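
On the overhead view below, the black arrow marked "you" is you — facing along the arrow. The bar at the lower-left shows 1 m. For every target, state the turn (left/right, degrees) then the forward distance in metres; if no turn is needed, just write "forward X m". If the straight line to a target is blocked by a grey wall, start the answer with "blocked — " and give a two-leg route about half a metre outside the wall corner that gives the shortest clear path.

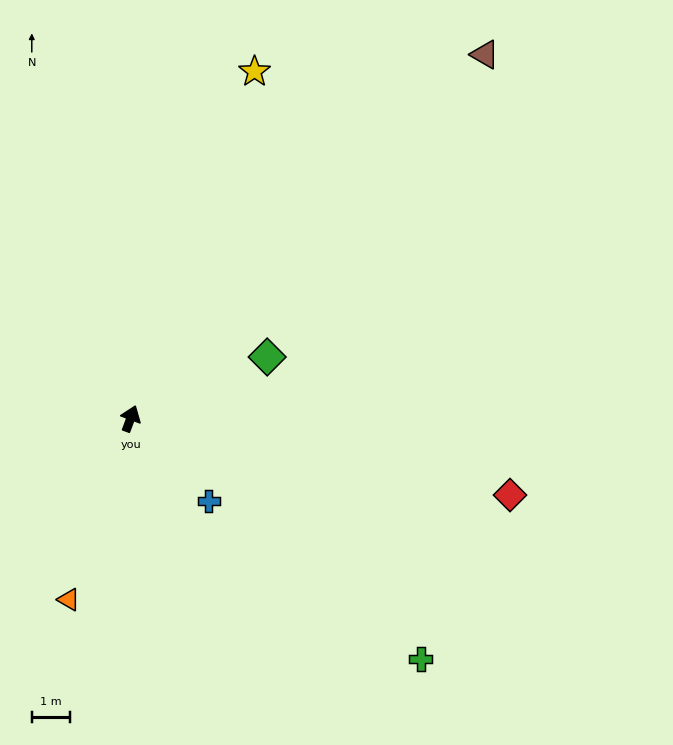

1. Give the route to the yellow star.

forward 9.7 m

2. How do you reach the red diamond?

turn right 81°, forward 10.2 m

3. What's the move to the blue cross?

turn right 116°, forward 3.0 m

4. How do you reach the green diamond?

turn right 45°, forward 3.9 m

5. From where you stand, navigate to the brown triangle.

turn right 24°, forward 13.4 m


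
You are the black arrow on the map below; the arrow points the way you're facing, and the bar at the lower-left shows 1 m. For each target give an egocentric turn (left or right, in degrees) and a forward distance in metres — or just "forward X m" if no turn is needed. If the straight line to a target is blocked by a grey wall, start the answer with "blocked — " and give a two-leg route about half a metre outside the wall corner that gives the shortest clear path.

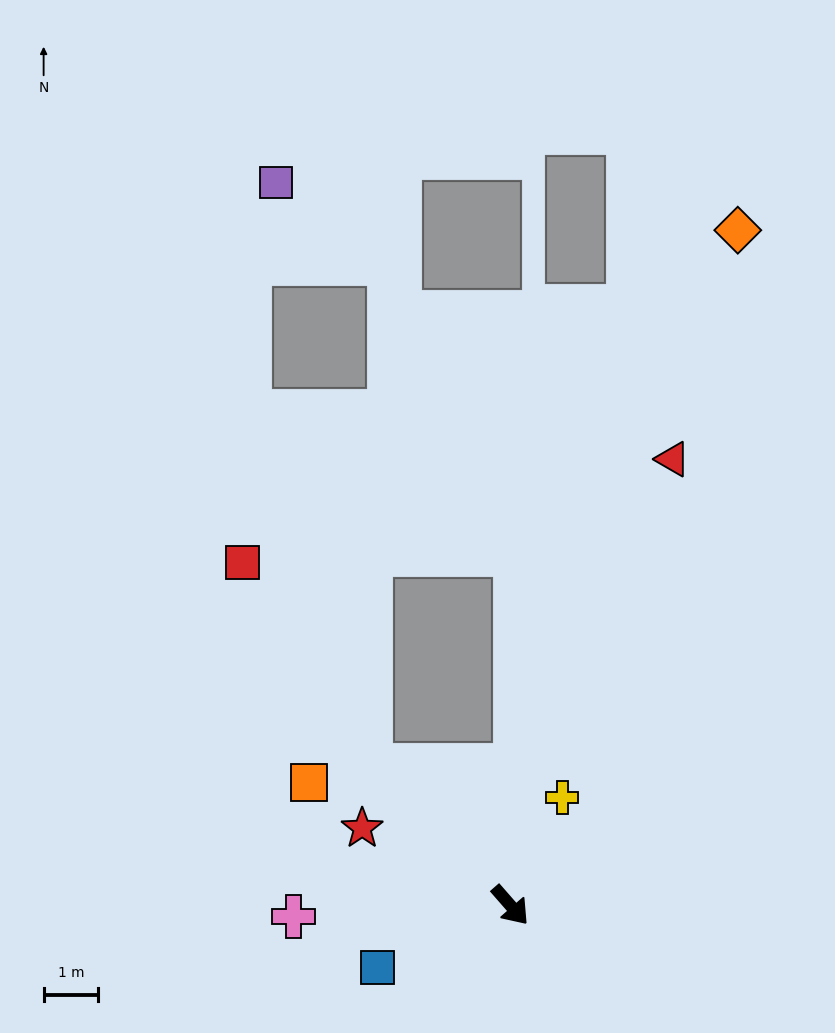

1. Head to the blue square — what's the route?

turn right 106°, forward 2.7 m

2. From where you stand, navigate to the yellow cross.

turn left 113°, forward 2.2 m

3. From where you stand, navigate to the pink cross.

turn right 128°, forward 4.0 m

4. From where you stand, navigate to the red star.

turn right 159°, forward 3.1 m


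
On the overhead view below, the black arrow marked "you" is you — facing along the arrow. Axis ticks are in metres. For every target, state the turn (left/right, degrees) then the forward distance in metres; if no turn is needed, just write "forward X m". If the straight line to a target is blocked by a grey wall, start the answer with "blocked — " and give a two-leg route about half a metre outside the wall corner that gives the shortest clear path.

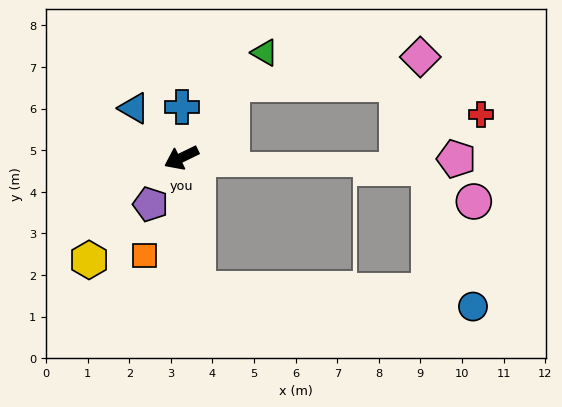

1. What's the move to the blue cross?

turn right 117°, forward 1.2 m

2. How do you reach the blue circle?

blocked — turn left 71°, forward 3.2 m, then turn left 79°, forward 6.6 m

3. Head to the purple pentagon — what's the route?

turn left 30°, forward 1.3 m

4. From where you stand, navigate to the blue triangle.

turn right 72°, forward 1.6 m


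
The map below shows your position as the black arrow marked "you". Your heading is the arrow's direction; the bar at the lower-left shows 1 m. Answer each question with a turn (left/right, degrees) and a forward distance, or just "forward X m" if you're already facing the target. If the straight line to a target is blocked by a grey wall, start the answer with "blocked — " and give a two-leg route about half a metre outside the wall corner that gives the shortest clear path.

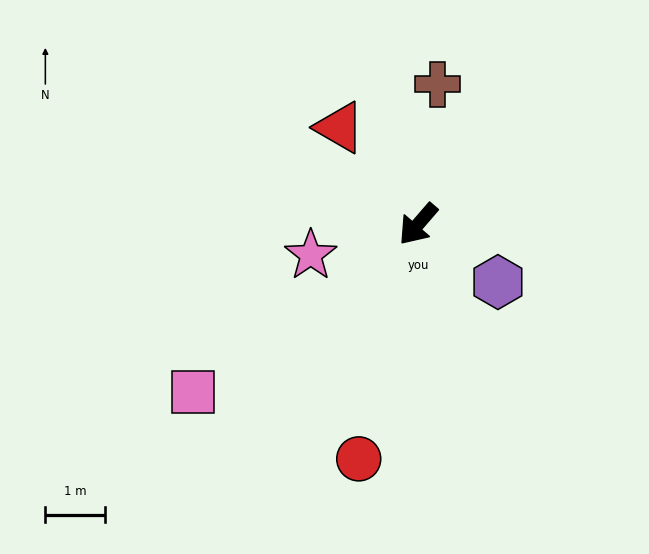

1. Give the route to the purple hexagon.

turn left 95°, forward 1.6 m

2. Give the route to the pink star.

turn right 33°, forward 1.9 m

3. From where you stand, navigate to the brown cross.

turn right 147°, forward 2.4 m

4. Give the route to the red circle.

turn left 27°, forward 4.0 m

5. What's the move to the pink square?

turn right 12°, forward 4.7 m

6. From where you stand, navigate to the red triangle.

turn right 100°, forward 2.1 m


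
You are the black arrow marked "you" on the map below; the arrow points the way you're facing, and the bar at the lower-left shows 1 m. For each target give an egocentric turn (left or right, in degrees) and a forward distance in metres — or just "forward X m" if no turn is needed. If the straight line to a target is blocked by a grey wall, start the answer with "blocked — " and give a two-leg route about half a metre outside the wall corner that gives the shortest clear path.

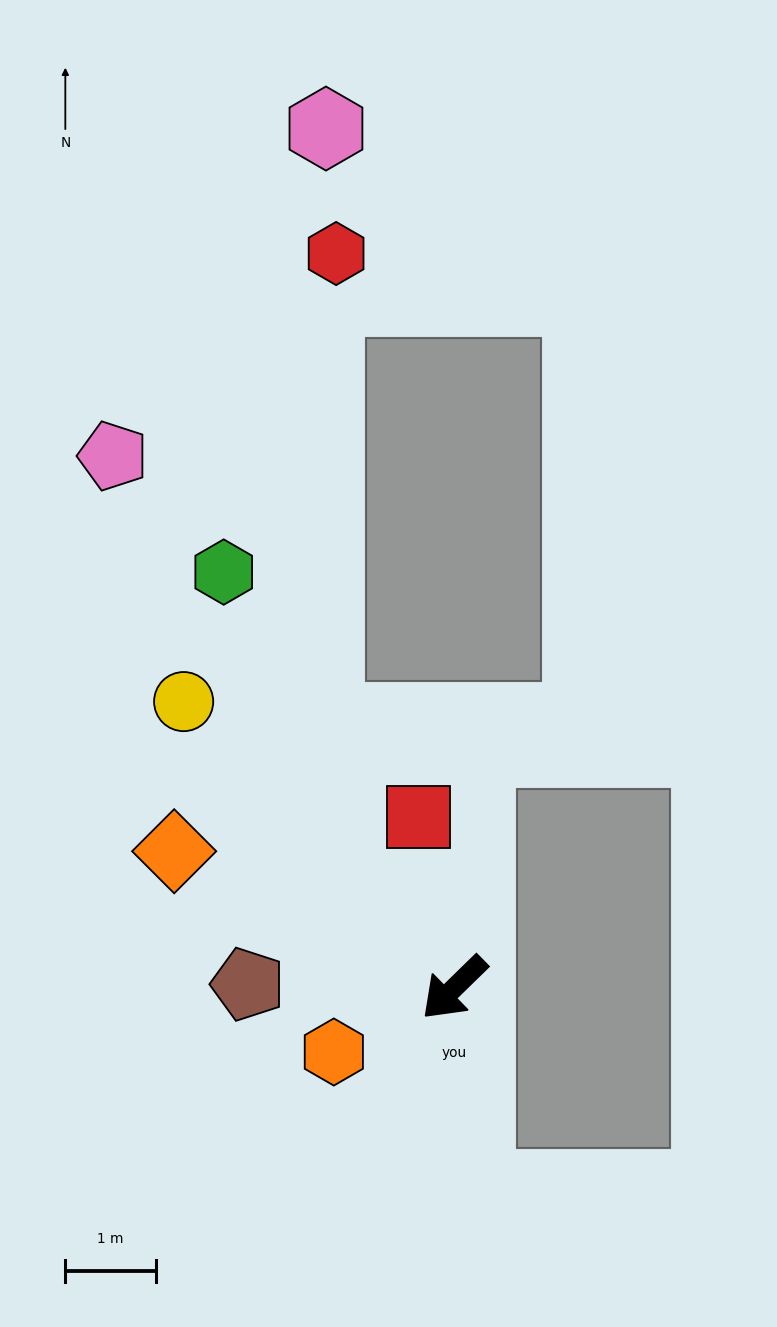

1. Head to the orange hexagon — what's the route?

turn right 16°, forward 1.5 m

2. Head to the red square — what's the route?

turn right 123°, forward 1.9 m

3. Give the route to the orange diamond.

turn right 70°, forward 3.4 m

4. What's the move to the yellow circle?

turn right 91°, forward 4.3 m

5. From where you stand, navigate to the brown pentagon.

turn right 45°, forward 2.3 m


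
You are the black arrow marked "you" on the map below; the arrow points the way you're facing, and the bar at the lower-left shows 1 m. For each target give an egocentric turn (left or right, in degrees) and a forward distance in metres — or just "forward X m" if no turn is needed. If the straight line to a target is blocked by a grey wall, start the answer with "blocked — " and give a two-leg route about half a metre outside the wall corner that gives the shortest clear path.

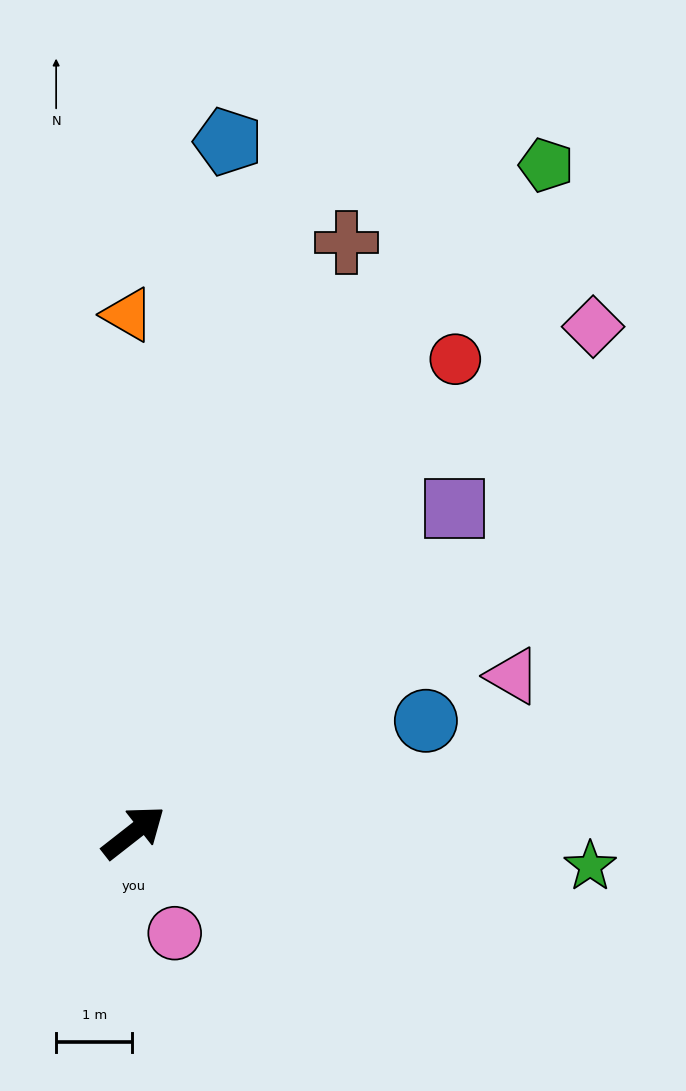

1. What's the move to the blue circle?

turn right 17°, forward 4.1 m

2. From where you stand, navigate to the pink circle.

turn right 106°, forward 1.4 m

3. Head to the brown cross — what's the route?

turn left 32°, forward 8.2 m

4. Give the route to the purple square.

turn left 7°, forward 6.0 m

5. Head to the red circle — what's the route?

turn left 18°, forward 7.5 m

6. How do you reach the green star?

turn right 42°, forward 6.0 m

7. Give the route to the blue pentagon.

turn left 44°, forward 9.2 m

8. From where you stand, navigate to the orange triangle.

turn left 53°, forward 6.8 m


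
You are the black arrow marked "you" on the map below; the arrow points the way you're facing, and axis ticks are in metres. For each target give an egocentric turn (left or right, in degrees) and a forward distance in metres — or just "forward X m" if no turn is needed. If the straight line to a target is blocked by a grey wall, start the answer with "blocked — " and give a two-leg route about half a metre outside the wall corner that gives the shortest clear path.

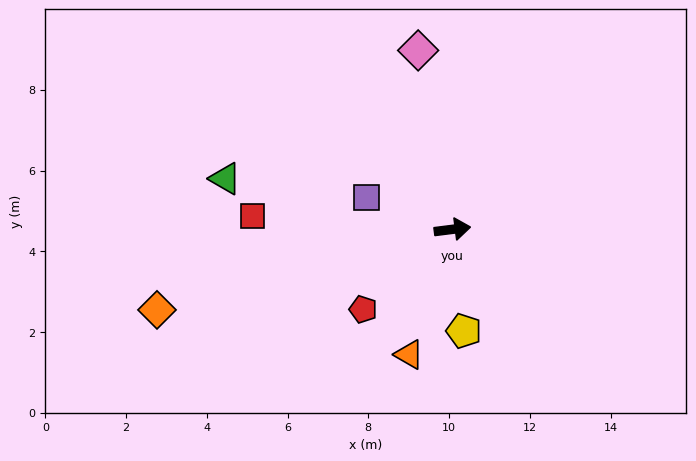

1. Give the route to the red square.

turn left 169°, forward 5.0 m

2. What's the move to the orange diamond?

turn right 172°, forward 7.6 m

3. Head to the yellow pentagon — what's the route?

turn right 91°, forward 2.5 m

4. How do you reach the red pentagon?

turn right 145°, forward 3.0 m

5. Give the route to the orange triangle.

turn right 116°, forward 3.3 m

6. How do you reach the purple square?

turn left 153°, forward 2.3 m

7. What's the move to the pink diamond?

turn left 94°, forward 4.5 m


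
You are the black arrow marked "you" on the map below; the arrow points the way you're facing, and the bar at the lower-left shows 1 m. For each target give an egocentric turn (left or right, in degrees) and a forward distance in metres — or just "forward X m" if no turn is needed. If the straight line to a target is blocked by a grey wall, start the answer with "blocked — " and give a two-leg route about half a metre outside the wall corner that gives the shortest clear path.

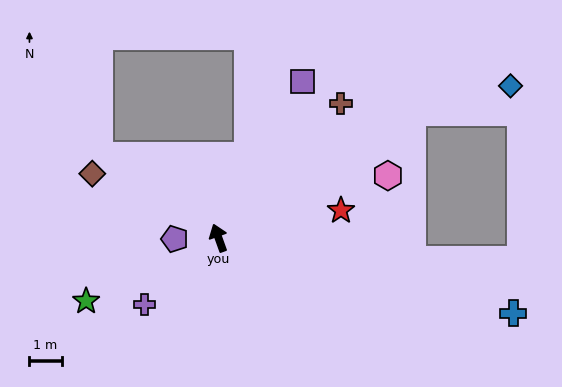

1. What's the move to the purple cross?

turn left 112°, forward 3.1 m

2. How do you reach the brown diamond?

turn left 43°, forward 4.4 m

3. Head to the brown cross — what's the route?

turn right 62°, forward 5.6 m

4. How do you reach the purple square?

turn right 48°, forward 5.5 m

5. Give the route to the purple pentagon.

turn left 72°, forward 1.4 m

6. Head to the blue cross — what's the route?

turn right 124°, forward 9.4 m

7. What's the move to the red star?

turn right 97°, forward 3.9 m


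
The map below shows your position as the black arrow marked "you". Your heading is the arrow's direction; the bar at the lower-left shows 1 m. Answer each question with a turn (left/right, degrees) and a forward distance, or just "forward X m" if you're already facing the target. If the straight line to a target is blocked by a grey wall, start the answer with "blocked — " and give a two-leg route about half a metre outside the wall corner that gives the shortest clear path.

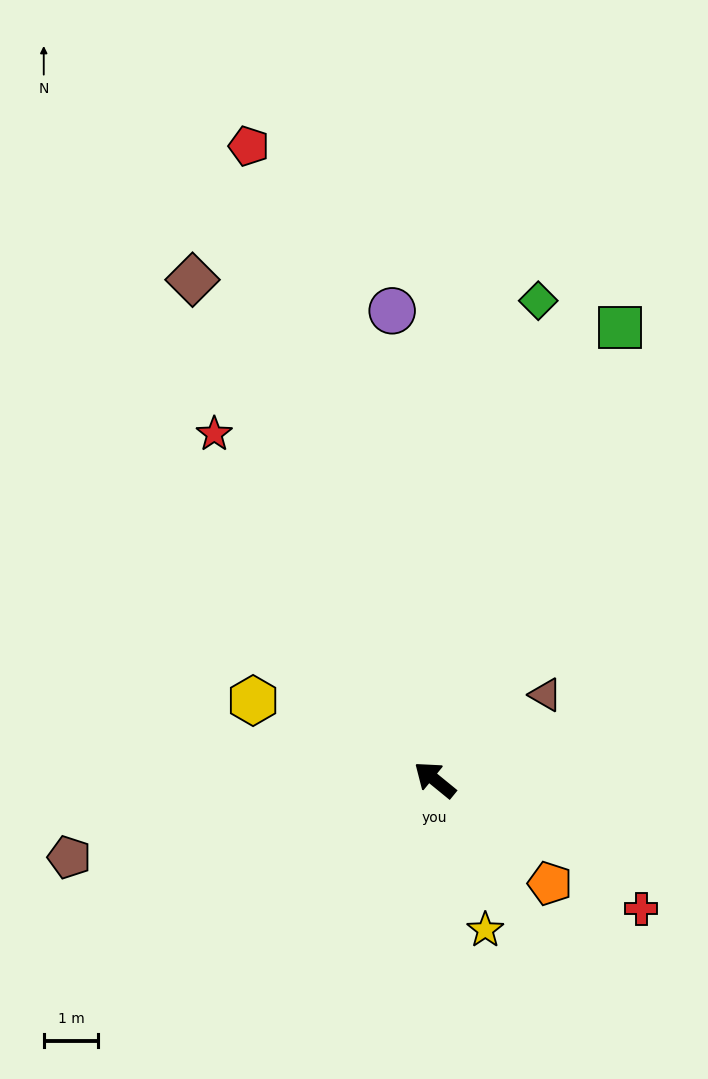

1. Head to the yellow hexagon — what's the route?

turn left 16°, forward 3.6 m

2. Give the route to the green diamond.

turn right 63°, forward 9.0 m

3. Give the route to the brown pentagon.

turn left 51°, forward 6.9 m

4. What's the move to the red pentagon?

turn right 34°, forward 12.1 m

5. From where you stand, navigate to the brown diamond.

turn right 25°, forward 10.2 m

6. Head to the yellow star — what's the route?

turn left 148°, forward 2.9 m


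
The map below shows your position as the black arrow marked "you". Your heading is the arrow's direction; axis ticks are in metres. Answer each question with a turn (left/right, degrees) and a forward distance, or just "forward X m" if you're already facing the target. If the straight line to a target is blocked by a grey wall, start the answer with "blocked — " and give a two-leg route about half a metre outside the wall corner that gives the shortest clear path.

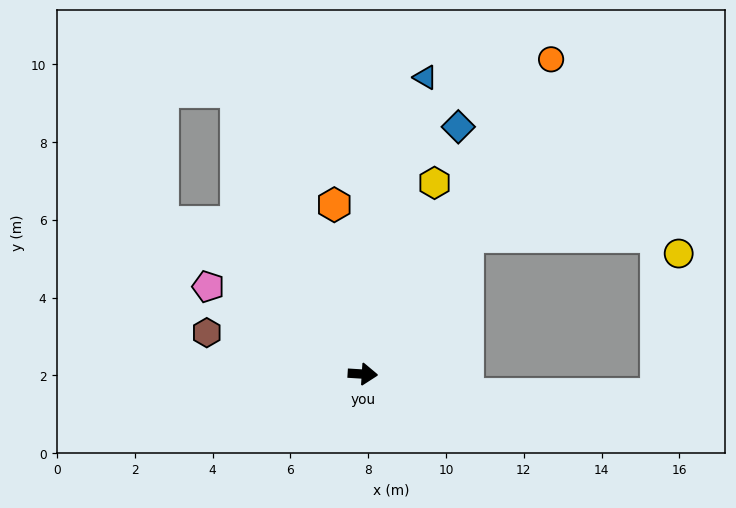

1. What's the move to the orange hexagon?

turn left 103°, forward 4.4 m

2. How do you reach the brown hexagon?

turn left 169°, forward 4.2 m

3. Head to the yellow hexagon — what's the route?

turn left 73°, forward 5.2 m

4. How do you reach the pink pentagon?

turn left 154°, forward 4.6 m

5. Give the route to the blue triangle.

turn left 82°, forward 7.8 m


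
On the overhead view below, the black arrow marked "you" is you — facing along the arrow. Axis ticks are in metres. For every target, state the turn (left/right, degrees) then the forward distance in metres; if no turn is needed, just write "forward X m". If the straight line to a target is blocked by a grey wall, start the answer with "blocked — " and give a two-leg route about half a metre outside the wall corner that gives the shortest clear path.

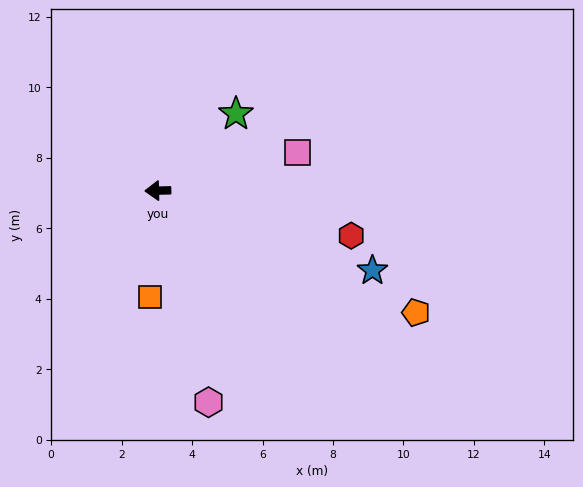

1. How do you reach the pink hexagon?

turn left 102°, forward 6.2 m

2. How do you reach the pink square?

turn right 166°, forward 4.1 m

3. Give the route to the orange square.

turn left 84°, forward 3.0 m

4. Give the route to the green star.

turn right 137°, forward 3.1 m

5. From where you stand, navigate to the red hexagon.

turn left 166°, forward 5.6 m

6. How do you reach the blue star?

turn left 158°, forward 6.5 m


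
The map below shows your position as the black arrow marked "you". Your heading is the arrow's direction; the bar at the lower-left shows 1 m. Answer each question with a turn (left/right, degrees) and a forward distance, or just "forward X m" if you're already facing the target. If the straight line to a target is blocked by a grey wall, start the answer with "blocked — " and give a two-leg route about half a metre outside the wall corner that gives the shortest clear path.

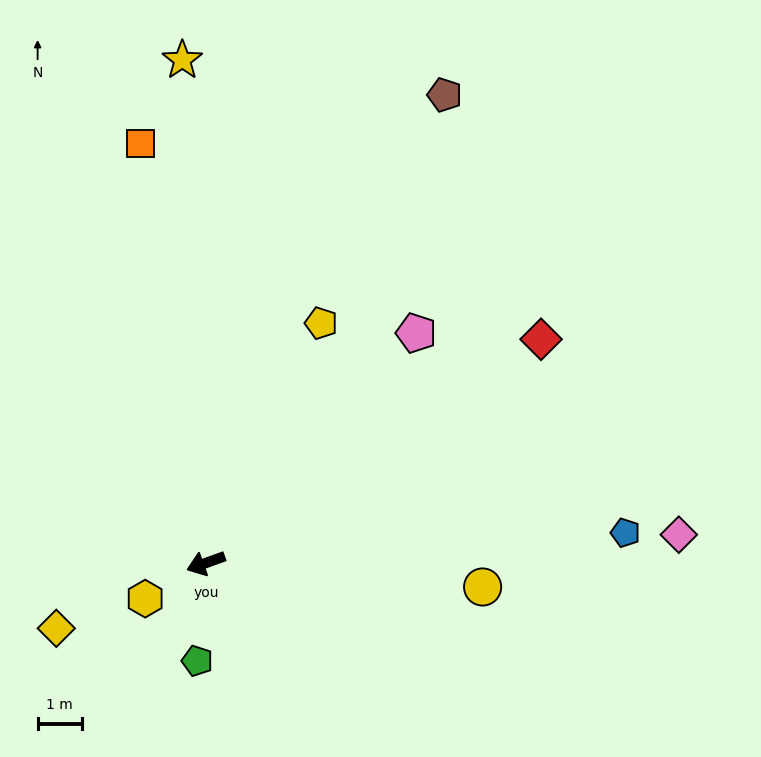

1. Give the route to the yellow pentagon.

turn right 135°, forward 6.0 m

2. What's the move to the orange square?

turn right 101°, forward 9.6 m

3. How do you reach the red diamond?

turn right 166°, forward 9.1 m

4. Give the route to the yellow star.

turn right 107°, forward 11.4 m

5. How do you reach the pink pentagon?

turn right 152°, forward 7.1 m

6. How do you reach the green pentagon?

turn left 65°, forward 2.2 m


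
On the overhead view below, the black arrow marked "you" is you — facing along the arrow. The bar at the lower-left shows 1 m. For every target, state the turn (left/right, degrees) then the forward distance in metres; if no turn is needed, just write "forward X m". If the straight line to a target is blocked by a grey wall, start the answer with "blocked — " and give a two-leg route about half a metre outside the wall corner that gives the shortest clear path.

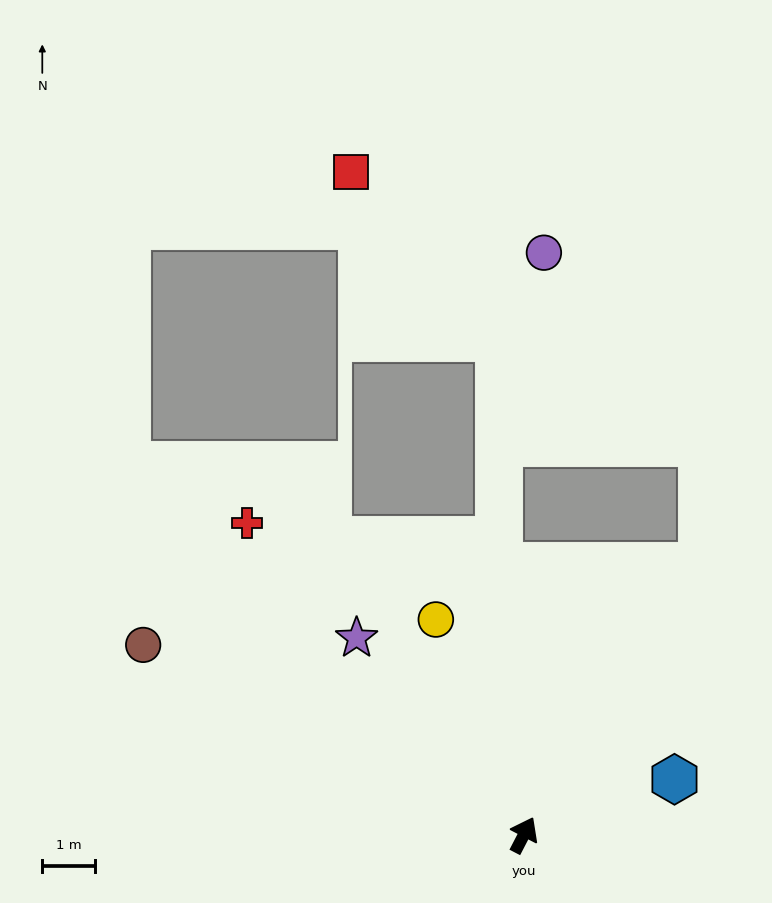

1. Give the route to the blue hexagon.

turn right 42°, forward 3.0 m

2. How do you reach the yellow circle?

turn left 50°, forward 4.4 m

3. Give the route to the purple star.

turn left 68°, forward 4.9 m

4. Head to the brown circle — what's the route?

turn left 91°, forward 8.1 m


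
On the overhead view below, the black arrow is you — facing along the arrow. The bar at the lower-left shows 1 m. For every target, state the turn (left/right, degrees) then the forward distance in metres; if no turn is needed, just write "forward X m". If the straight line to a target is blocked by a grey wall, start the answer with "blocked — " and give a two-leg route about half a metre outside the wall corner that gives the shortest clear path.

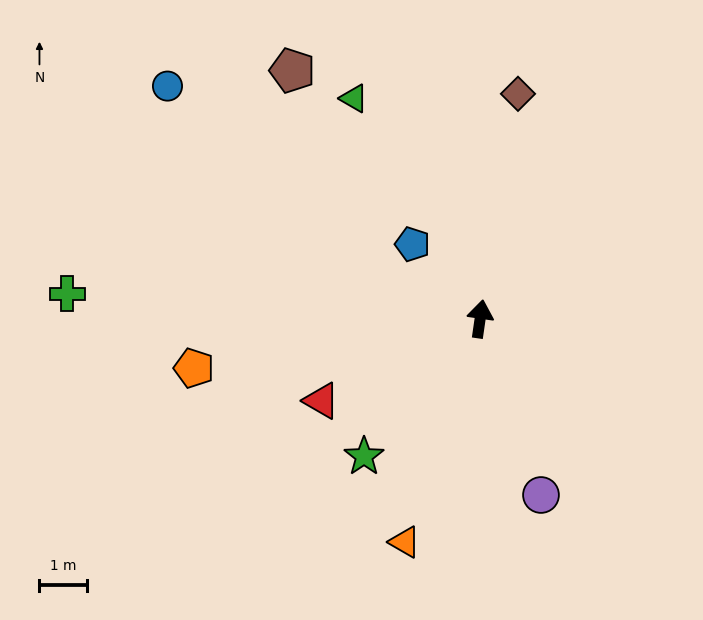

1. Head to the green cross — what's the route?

turn left 95°, forward 8.7 m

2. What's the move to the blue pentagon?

turn left 50°, forward 2.1 m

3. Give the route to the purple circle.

turn right 153°, forward 3.9 m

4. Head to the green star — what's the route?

turn left 148°, forward 3.8 m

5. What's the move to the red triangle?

turn left 126°, forward 3.8 m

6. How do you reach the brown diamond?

forward 4.8 m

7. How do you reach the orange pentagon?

turn left 108°, forward 6.1 m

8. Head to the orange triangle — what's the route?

turn left 170°, forward 4.9 m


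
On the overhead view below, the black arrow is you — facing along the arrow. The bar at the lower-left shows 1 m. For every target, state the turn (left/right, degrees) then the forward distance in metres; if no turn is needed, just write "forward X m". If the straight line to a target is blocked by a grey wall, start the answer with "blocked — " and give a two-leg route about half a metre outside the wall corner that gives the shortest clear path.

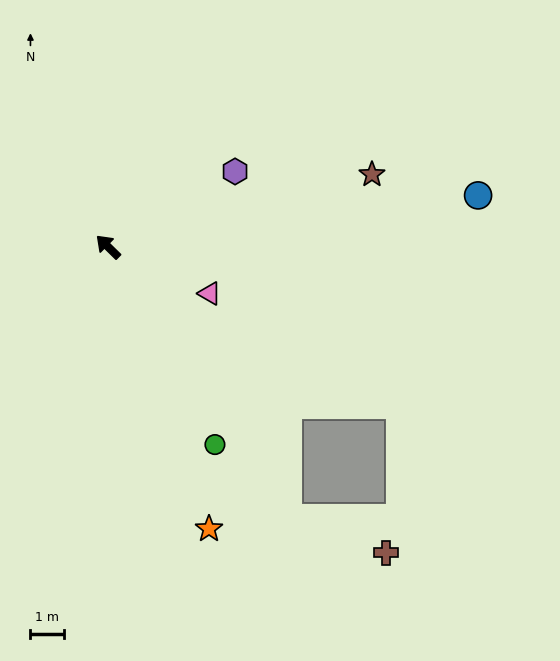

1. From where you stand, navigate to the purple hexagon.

turn right 105°, forward 4.3 m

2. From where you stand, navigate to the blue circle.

turn right 128°, forward 11.0 m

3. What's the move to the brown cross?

blocked — turn left 168°, forward 9.6 m, then turn left 37°, forward 3.1 m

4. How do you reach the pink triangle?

turn right 160°, forward 3.3 m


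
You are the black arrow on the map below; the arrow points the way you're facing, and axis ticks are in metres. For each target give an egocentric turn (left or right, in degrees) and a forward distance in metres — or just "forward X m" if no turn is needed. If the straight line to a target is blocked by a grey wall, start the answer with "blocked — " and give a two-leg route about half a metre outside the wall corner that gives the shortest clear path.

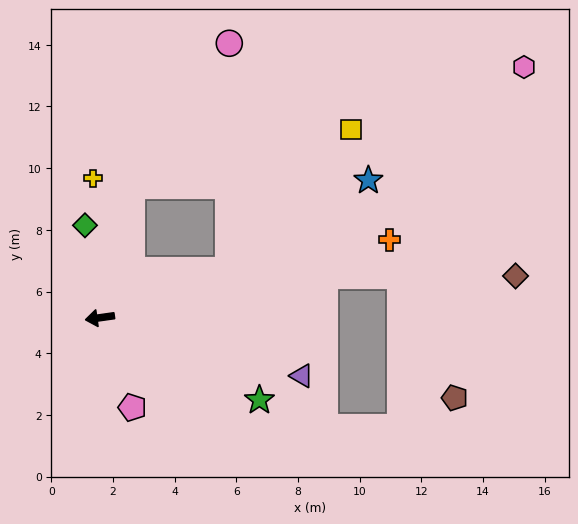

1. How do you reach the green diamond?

turn right 89°, forward 3.0 m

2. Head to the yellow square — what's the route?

blocked — turn right 168°, forward 4.4 m, then turn left 29°, forward 6.1 m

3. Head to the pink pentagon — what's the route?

turn left 102°, forward 3.1 m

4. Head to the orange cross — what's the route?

turn right 173°, forward 9.7 m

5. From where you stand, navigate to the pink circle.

blocked — turn right 112°, forward 4.4 m, then turn right 20°, forward 5.6 m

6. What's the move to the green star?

turn left 145°, forward 5.8 m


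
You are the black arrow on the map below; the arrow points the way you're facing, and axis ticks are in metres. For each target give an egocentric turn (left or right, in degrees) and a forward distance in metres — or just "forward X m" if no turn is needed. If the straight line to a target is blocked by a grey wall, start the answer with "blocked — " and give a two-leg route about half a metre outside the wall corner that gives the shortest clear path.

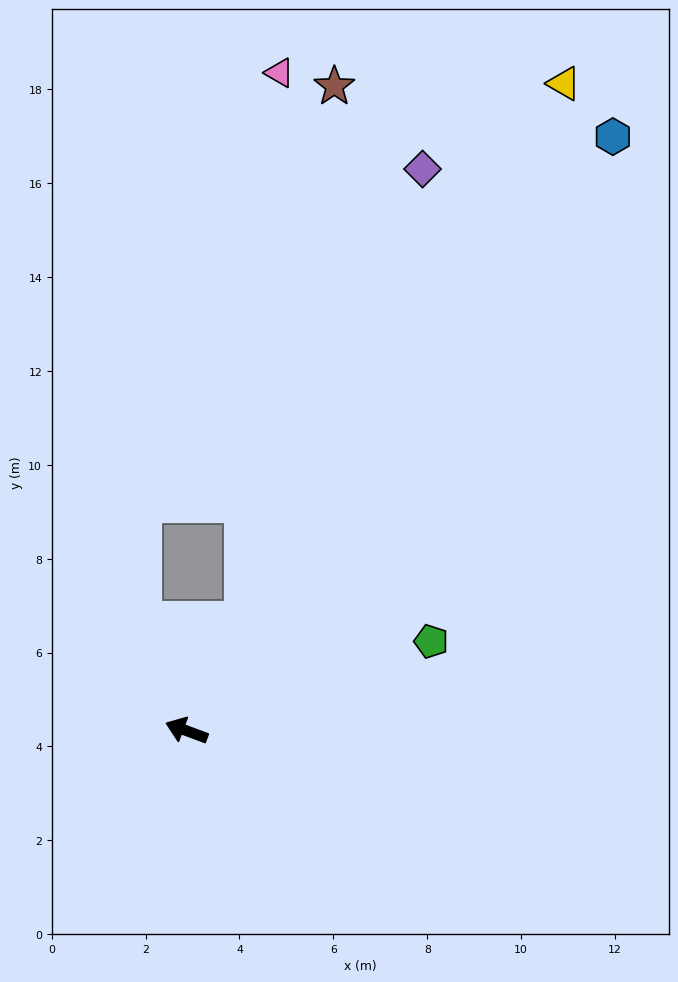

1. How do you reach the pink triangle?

blocked — turn right 97°, forward 2.6 m, then turn left 24°, forward 11.7 m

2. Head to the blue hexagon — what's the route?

turn right 105°, forward 15.6 m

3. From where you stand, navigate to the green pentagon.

turn right 139°, forward 5.5 m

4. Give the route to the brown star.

blocked — turn right 97°, forward 2.6 m, then turn left 18°, forward 11.6 m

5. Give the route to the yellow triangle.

turn right 100°, forward 16.0 m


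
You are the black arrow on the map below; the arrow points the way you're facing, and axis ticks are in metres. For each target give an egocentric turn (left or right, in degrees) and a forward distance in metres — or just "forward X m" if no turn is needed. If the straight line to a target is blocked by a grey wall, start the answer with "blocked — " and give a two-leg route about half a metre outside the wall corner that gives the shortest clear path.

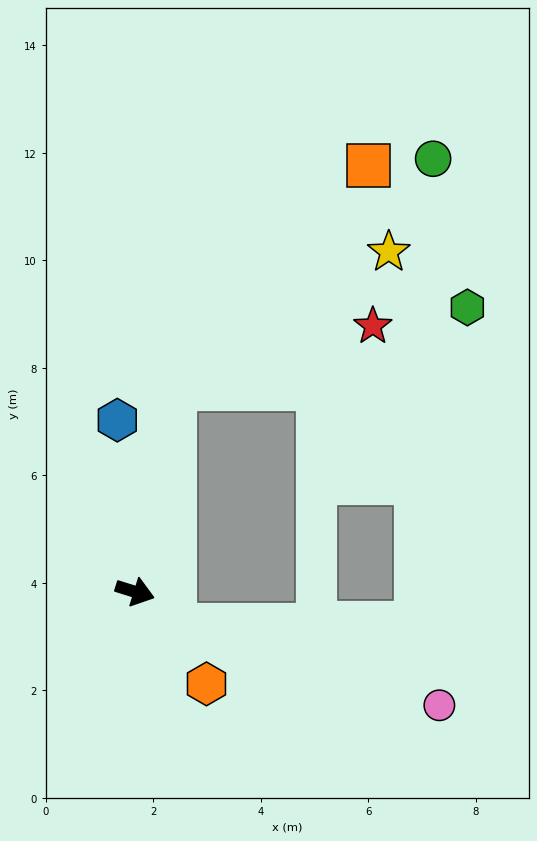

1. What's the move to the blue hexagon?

turn left 113°, forward 3.2 m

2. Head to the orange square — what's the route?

blocked — turn left 97°, forward 3.9 m, then turn right 31°, forward 5.5 m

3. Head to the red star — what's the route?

blocked — turn left 97°, forward 3.9 m, then turn right 62°, forward 3.9 m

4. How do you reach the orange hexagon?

turn right 35°, forward 2.2 m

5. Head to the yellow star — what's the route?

blocked — turn left 97°, forward 3.9 m, then turn right 47°, forward 4.7 m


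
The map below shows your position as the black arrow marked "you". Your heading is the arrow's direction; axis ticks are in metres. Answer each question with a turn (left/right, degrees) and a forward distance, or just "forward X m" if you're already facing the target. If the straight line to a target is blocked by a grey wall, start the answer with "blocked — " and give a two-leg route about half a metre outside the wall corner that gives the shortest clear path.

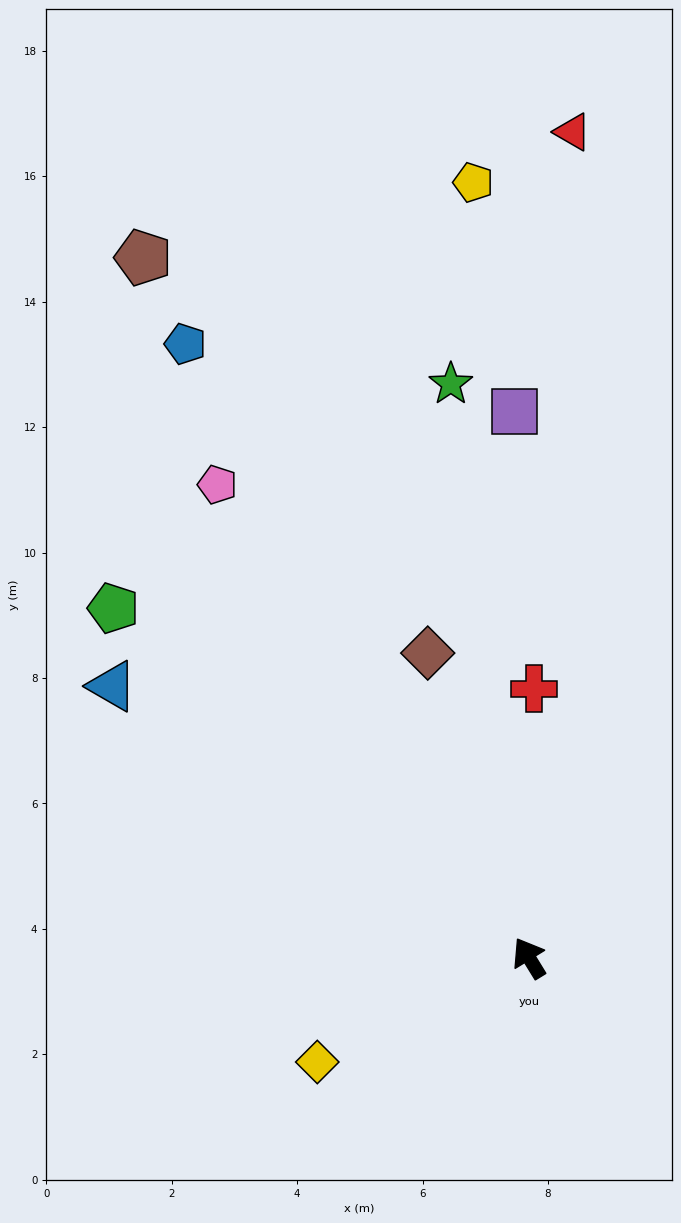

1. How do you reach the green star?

turn right 24°, forward 9.2 m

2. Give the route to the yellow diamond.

turn left 85°, forward 3.8 m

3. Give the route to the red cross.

turn right 33°, forward 4.3 m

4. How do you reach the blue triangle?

turn left 25°, forward 7.9 m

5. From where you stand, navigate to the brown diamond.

turn right 13°, forward 5.1 m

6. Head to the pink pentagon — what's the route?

forward 9.0 m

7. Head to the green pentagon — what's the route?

turn left 18°, forward 8.7 m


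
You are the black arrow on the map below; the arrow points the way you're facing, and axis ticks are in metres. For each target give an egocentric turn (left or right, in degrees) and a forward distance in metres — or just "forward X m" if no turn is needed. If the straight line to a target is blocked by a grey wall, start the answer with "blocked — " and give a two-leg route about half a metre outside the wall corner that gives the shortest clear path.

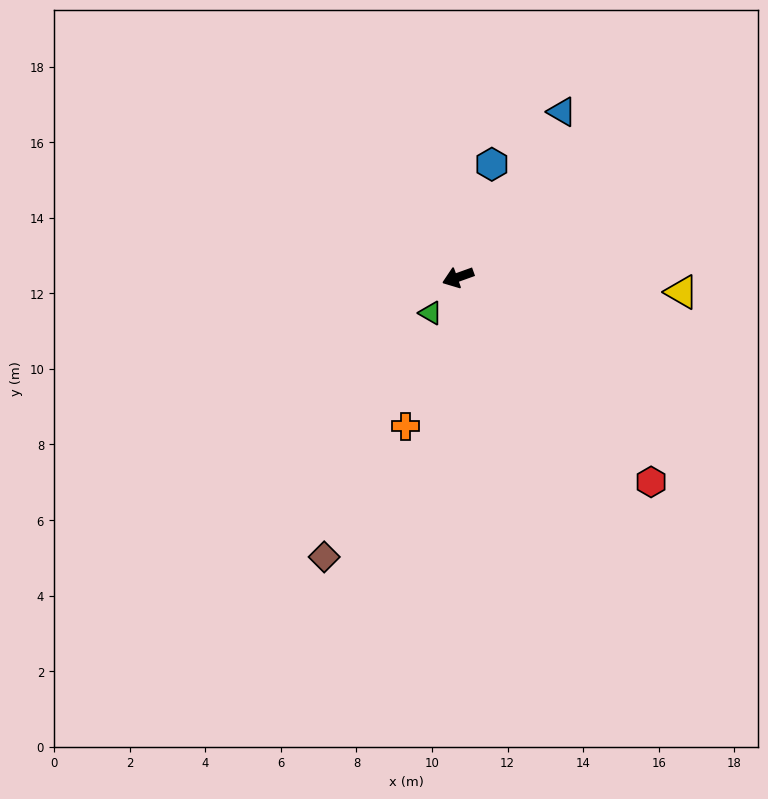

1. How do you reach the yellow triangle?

turn left 156°, forward 5.9 m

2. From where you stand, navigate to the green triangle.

turn left 33°, forward 1.2 m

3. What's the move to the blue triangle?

turn right 142°, forward 5.2 m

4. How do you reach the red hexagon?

turn left 114°, forward 7.4 m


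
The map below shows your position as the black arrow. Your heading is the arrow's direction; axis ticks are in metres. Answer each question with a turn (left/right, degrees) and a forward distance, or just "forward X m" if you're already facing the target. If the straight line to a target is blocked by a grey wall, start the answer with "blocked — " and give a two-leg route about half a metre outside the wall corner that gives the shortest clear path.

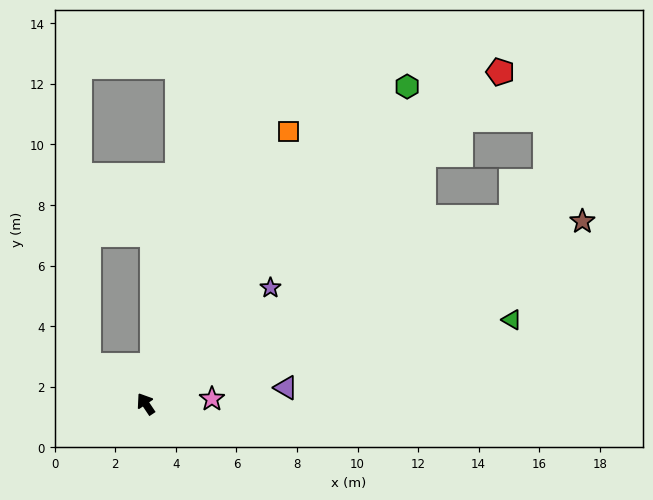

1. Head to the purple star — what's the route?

turn right 81°, forward 5.6 m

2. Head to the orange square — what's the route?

turn right 61°, forward 10.2 m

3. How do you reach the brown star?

turn right 101°, forward 15.6 m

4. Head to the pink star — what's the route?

turn right 120°, forward 2.2 m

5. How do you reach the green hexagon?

turn right 73°, forward 13.6 m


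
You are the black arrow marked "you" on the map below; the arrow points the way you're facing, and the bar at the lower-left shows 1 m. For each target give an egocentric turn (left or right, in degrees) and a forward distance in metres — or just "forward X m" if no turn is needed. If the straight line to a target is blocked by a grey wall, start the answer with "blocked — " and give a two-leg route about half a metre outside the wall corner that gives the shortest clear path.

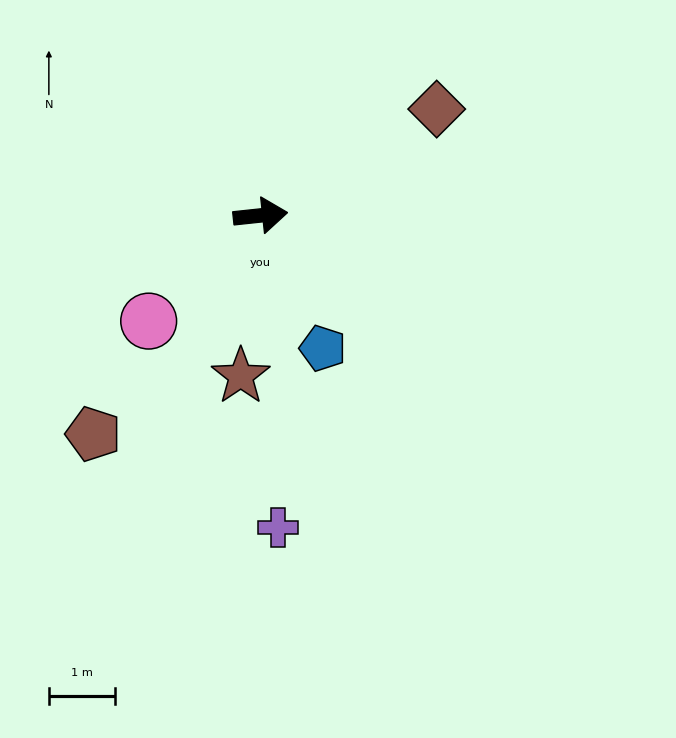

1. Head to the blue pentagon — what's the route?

turn right 71°, forward 2.2 m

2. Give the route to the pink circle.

turn right 143°, forward 2.3 m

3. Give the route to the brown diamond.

turn left 25°, forward 3.1 m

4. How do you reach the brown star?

turn right 103°, forward 2.4 m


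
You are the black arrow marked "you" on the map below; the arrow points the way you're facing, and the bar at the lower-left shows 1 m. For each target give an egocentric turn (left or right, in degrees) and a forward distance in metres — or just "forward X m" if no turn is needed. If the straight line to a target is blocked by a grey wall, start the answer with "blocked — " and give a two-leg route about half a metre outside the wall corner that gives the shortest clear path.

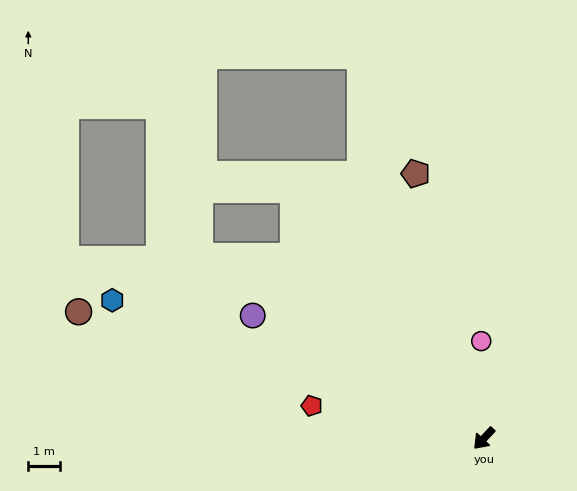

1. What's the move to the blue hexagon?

turn right 67°, forward 12.4 m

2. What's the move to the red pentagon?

turn right 58°, forward 5.5 m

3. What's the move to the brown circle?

turn right 64°, forward 13.3 m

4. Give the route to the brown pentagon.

turn right 122°, forward 8.6 m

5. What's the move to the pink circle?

turn right 135°, forward 3.1 m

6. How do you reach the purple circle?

turn right 75°, forward 8.2 m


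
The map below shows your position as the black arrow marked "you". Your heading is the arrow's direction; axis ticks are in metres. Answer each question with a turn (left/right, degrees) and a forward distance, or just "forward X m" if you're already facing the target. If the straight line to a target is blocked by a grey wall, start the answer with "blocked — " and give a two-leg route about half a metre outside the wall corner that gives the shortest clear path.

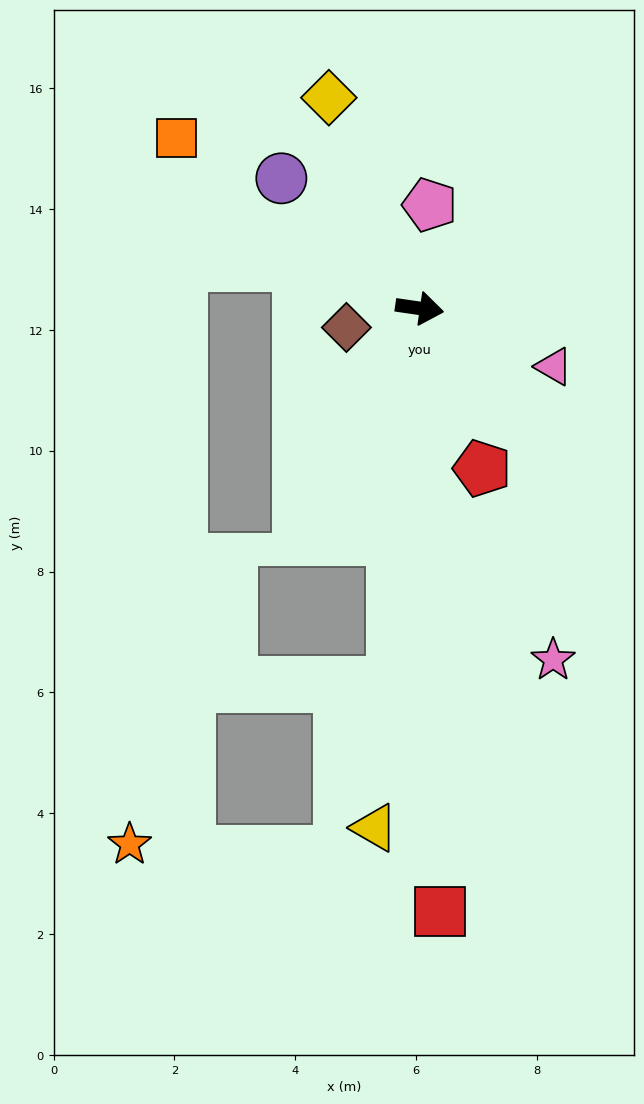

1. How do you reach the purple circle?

turn left 145°, forward 3.1 m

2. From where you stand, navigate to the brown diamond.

turn right 157°, forward 1.3 m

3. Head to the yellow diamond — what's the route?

turn left 122°, forward 3.8 m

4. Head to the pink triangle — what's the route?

turn right 15°, forward 2.4 m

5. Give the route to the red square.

turn right 80°, forward 10.0 m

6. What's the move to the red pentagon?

turn right 60°, forward 2.8 m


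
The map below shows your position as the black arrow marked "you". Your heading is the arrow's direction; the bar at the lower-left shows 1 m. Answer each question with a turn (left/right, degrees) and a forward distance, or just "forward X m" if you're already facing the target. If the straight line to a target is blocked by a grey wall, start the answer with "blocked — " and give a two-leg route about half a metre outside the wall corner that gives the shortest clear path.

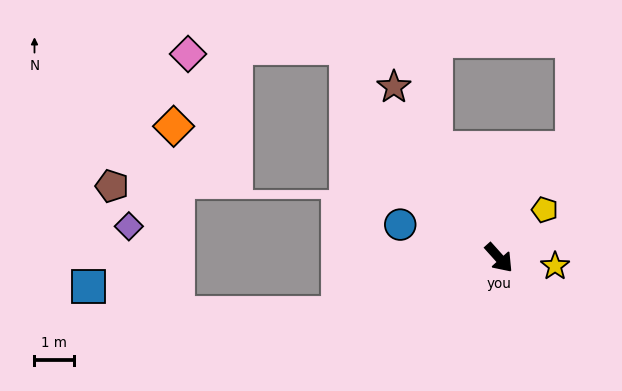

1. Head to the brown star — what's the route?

turn left 170°, forward 5.1 m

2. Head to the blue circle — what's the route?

turn right 151°, forward 2.6 m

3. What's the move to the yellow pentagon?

turn left 95°, forward 1.7 m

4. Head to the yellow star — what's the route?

turn left 40°, forward 1.4 m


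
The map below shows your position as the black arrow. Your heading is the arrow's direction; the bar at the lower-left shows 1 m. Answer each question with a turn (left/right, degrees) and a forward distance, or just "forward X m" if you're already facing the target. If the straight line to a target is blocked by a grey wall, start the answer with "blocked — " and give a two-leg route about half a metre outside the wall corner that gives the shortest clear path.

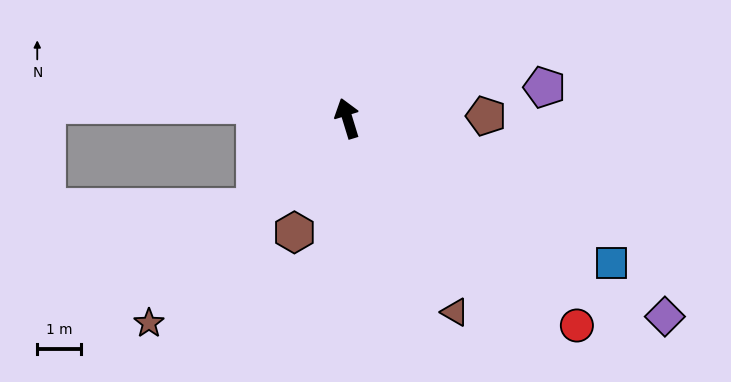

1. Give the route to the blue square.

turn right 136°, forward 6.9 m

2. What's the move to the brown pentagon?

turn right 106°, forward 3.2 m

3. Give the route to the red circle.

turn right 149°, forward 7.1 m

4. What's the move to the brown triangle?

turn right 168°, forward 5.1 m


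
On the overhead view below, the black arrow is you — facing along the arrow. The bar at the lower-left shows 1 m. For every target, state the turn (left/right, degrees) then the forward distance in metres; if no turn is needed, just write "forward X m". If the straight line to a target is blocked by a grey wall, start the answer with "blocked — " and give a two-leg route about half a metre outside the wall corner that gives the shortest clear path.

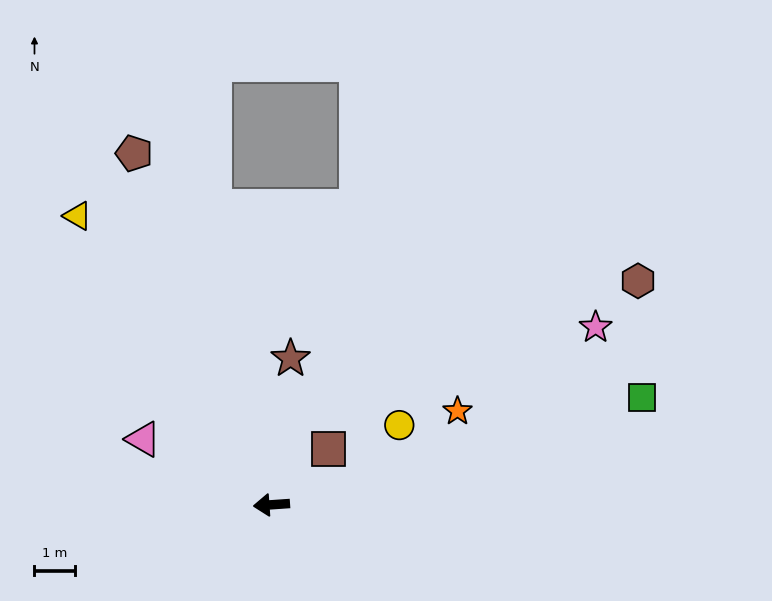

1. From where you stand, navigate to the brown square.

turn right 140°, forward 2.0 m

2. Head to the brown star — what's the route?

turn right 101°, forward 3.7 m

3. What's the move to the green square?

turn right 168°, forward 9.6 m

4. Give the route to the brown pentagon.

turn right 73°, forward 9.4 m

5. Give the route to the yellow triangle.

turn right 60°, forward 8.7 m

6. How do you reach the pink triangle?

turn right 31°, forward 3.6 m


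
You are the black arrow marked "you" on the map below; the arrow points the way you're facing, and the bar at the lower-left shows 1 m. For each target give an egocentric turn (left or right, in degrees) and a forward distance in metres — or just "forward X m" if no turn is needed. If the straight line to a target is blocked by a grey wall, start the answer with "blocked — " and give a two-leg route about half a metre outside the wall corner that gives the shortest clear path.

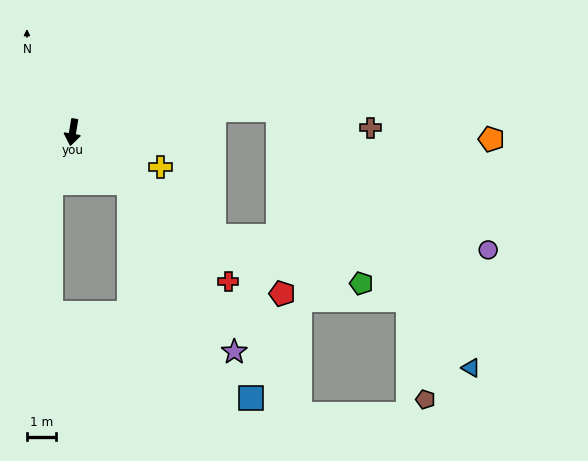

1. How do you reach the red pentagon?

turn left 62°, forward 9.1 m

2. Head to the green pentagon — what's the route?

blocked — turn left 63°, forward 6.1 m, then turn left 19°, forward 5.3 m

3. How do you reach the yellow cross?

turn left 78°, forward 3.3 m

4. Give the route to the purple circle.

blocked — turn left 63°, forward 6.1 m, then turn left 34°, forward 9.5 m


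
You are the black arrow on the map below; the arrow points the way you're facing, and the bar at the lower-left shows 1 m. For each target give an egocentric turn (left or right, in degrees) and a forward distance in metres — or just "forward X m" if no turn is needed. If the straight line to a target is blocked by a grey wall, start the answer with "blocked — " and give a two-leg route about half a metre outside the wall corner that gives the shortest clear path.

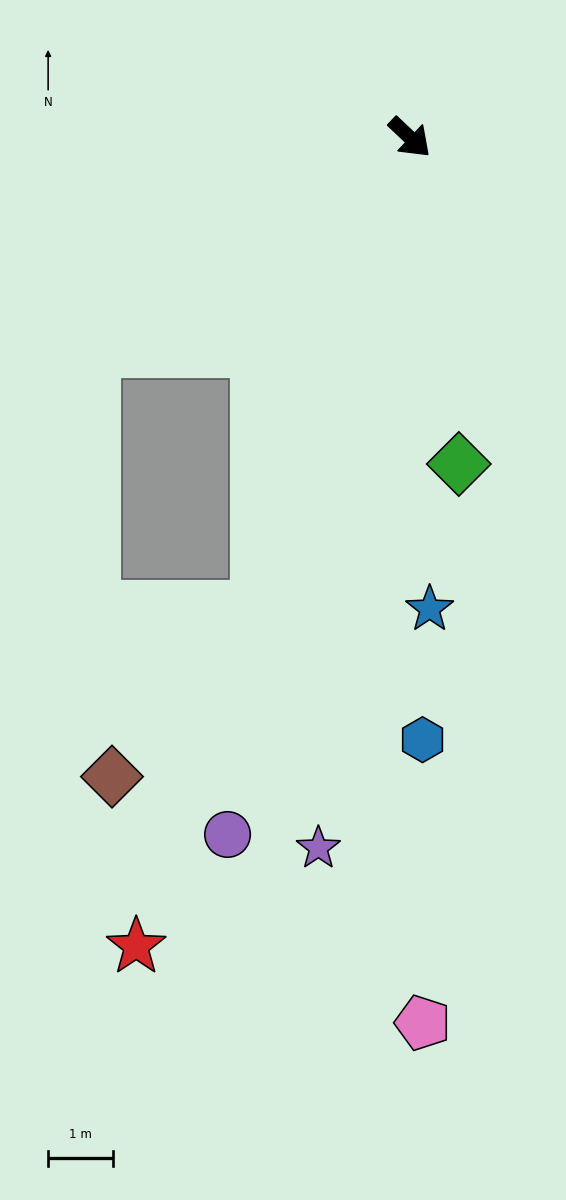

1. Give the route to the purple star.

turn right 54°, forward 11.1 m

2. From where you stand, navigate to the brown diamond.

blocked — turn right 65°, forward 7.7 m, then turn right 23°, forward 3.5 m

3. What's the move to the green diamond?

turn right 38°, forward 5.1 m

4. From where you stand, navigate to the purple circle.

turn right 61°, forward 11.2 m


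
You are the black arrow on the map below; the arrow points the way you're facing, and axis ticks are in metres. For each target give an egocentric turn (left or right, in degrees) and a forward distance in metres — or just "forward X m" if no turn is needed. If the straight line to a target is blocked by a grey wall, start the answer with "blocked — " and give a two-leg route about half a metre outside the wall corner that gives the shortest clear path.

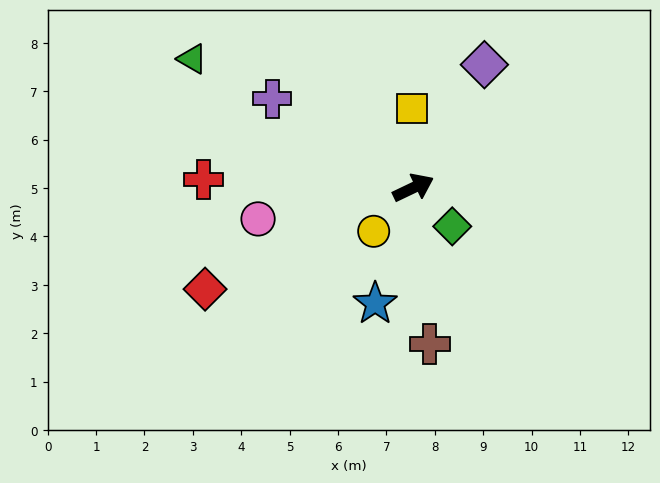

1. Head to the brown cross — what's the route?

turn right 110°, forward 3.2 m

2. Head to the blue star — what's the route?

turn right 134°, forward 2.5 m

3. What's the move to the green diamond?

turn right 70°, forward 1.1 m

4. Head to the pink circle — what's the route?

turn left 166°, forward 3.3 m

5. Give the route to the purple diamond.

turn left 34°, forward 2.9 m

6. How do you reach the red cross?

turn left 152°, forward 4.3 m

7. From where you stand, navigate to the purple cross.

turn left 122°, forward 3.5 m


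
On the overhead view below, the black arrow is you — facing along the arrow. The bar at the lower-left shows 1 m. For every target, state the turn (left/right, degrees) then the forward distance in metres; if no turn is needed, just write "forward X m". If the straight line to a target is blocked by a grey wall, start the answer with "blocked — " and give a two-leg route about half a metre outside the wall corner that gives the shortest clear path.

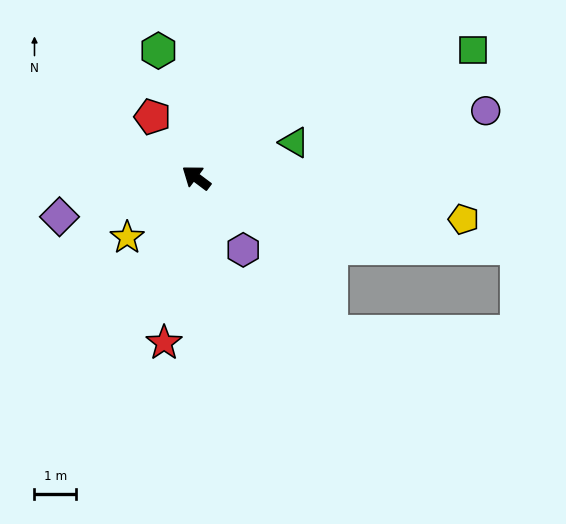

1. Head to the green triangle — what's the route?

turn right 123°, forward 2.5 m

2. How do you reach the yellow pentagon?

turn right 152°, forward 6.5 m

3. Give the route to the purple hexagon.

turn left 160°, forward 2.1 m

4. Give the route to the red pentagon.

turn right 17°, forward 1.8 m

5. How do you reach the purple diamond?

turn left 53°, forward 3.4 m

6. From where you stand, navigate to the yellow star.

turn left 78°, forward 2.2 m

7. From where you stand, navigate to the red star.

turn left 116°, forward 4.1 m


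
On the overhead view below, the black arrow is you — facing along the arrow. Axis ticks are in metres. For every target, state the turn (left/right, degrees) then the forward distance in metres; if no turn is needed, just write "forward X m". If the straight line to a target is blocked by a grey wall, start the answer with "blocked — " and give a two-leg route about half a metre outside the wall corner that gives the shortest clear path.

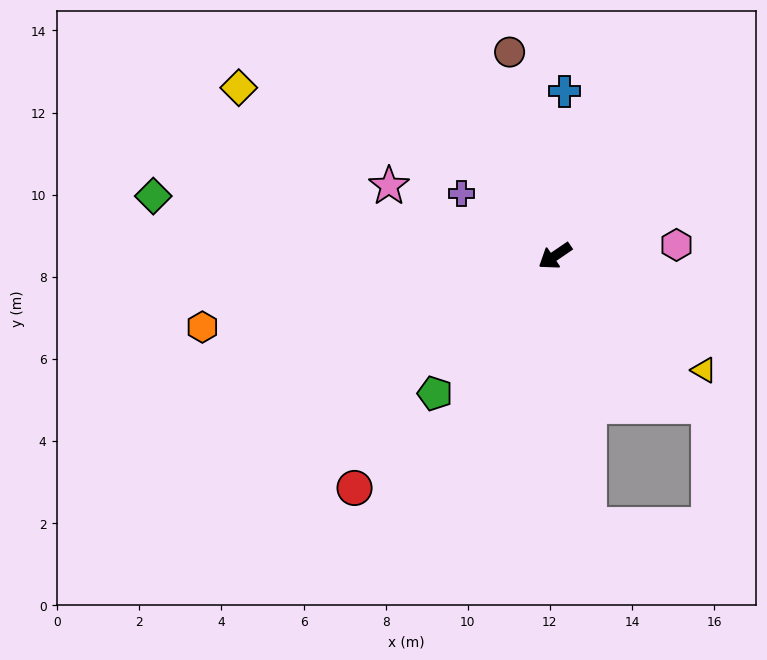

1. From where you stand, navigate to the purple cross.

turn right 68°, forward 2.7 m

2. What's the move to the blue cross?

turn right 128°, forward 4.0 m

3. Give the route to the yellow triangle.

turn left 108°, forward 4.6 m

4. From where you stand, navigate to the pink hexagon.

turn left 151°, forward 3.0 m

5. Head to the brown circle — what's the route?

turn right 112°, forward 5.1 m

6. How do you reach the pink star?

turn right 57°, forward 4.4 m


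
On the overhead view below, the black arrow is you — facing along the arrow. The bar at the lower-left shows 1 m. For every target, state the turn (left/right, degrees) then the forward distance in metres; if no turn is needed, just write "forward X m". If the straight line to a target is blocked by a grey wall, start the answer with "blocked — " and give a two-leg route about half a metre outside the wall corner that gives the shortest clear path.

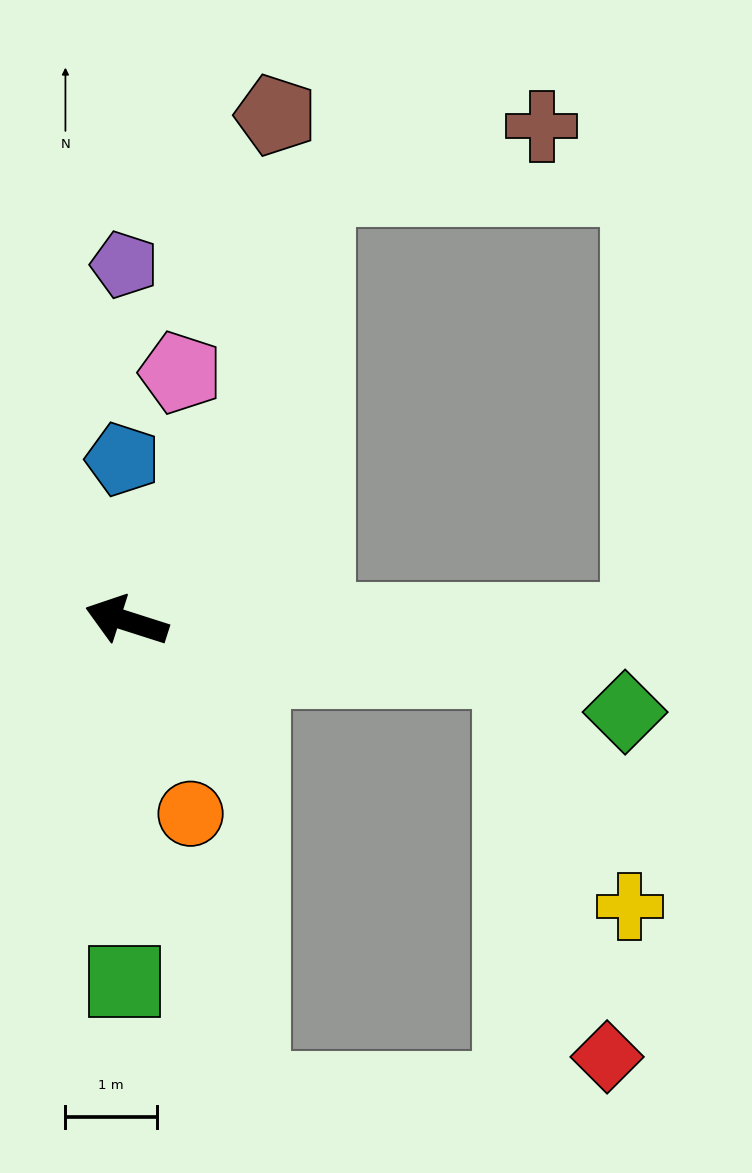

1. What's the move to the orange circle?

turn left 126°, forward 2.2 m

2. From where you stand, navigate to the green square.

turn left 107°, forward 3.9 m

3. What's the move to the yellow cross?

blocked — turn right 169°, forward 4.2 m, then turn right 57°, forward 2.9 m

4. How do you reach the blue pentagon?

turn right 71°, forward 1.8 m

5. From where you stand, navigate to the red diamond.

blocked — turn right 169°, forward 4.2 m, then turn right 69°, forward 4.4 m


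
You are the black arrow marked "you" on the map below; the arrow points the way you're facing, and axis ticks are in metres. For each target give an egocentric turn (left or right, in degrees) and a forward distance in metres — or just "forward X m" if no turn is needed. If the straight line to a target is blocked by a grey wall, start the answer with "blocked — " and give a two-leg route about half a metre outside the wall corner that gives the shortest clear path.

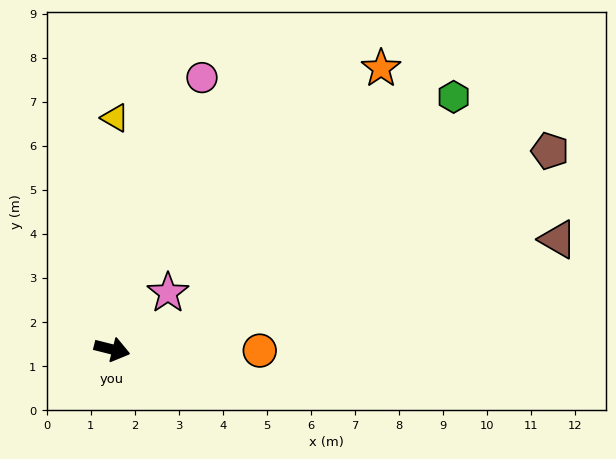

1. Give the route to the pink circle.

turn left 86°, forward 6.5 m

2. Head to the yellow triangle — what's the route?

turn left 103°, forward 5.3 m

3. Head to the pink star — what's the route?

turn left 59°, forward 1.8 m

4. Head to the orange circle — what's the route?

turn left 14°, forward 3.4 m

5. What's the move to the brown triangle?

turn left 28°, forward 10.4 m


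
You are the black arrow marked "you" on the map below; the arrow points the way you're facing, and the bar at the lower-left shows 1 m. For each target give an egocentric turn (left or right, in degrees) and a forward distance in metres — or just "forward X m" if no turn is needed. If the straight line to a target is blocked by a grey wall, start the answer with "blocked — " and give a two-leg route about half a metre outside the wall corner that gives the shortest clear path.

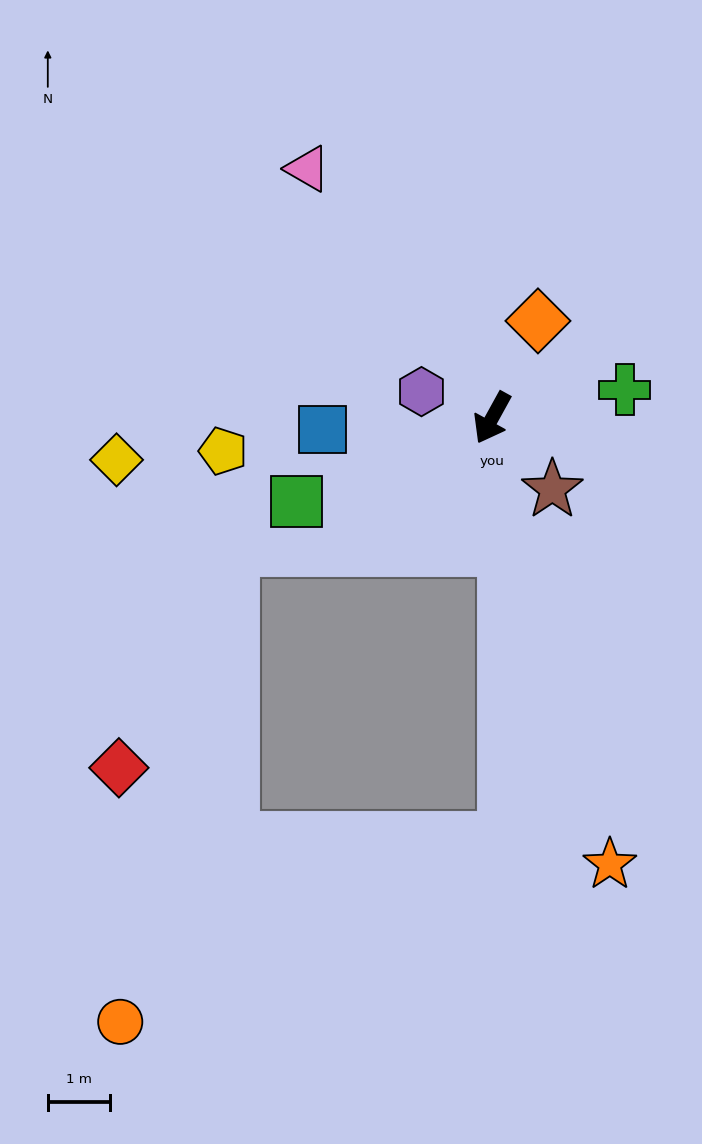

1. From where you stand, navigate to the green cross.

turn left 131°, forward 2.2 m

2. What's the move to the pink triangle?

turn right 115°, forward 5.0 m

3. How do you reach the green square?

turn right 38°, forward 3.4 m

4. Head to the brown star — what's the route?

turn left 69°, forward 1.5 m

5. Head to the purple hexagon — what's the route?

turn right 82°, forward 1.2 m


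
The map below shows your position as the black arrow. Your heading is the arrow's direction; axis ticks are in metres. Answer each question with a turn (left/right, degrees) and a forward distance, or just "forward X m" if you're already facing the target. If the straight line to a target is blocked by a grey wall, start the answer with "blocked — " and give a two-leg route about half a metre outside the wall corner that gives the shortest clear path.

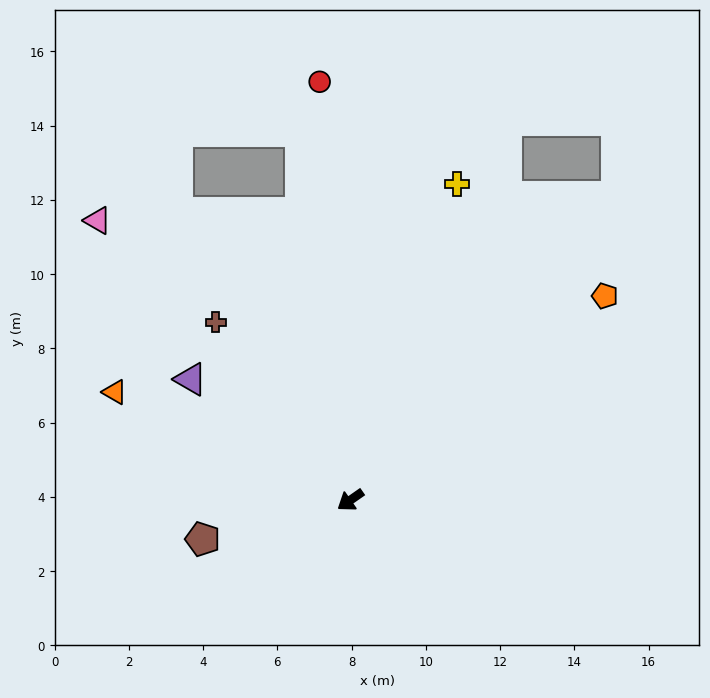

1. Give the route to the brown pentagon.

turn right 20°, forward 4.1 m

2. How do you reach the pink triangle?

turn right 83°, forward 10.2 m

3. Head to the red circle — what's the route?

turn right 121°, forward 11.3 m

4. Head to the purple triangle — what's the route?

turn right 72°, forward 5.4 m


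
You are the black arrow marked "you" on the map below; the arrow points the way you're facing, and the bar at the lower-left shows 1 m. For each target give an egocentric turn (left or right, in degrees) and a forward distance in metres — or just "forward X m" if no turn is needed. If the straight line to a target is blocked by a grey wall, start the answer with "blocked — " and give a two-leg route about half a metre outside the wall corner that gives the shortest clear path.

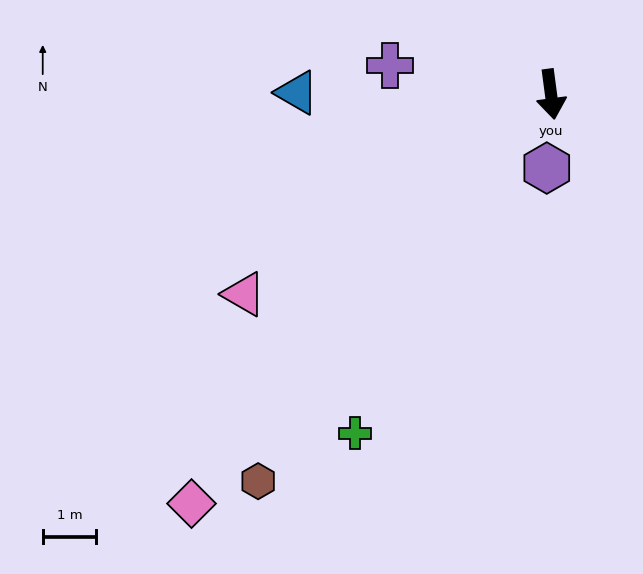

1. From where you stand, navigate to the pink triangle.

turn right 65°, forward 6.8 m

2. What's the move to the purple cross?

turn right 108°, forward 3.1 m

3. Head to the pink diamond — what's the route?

turn right 49°, forward 10.2 m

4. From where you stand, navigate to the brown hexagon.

turn right 45°, forward 9.1 m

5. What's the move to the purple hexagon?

turn right 11°, forward 1.4 m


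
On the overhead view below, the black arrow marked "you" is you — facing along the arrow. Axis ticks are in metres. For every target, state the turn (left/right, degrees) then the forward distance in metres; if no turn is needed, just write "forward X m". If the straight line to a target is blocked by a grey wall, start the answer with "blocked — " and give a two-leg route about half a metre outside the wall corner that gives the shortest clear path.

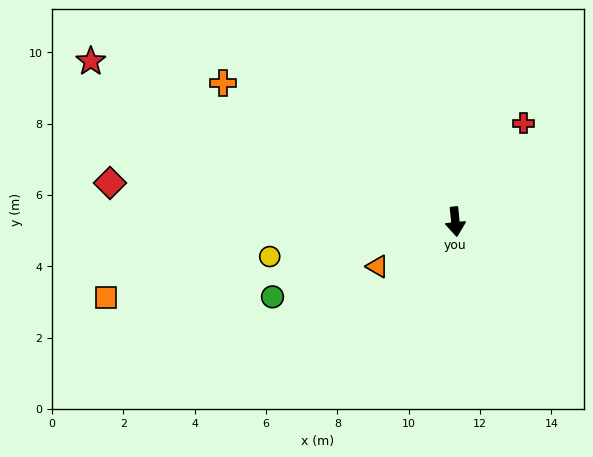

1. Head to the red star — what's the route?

turn right 119°, forward 11.2 m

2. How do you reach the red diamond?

turn right 102°, forward 9.7 m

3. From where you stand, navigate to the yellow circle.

turn right 85°, forward 5.3 m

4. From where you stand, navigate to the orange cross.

turn right 126°, forward 7.6 m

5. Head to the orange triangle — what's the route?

turn right 66°, forward 2.5 m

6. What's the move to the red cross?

turn left 140°, forward 3.4 m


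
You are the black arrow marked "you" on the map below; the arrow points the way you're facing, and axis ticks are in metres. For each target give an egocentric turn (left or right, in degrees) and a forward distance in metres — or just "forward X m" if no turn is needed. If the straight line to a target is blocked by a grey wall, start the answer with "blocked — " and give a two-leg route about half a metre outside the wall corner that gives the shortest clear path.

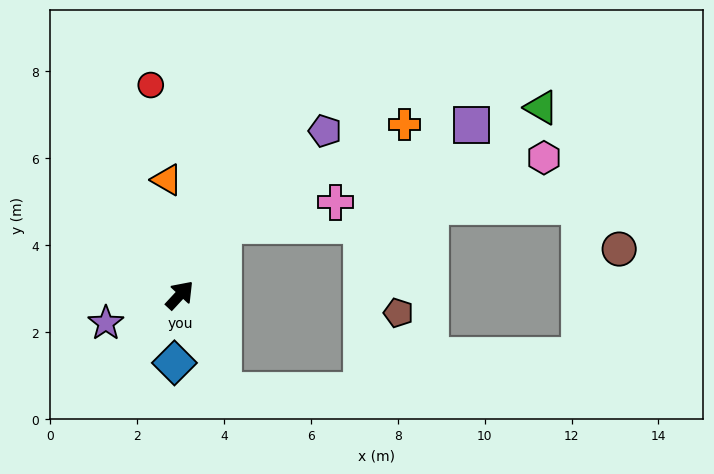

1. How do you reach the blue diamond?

turn right 142°, forward 1.6 m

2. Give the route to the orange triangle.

turn left 49°, forward 2.7 m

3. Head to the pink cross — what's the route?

blocked — turn left 11°, forward 1.9 m, then turn right 47°, forward 2.6 m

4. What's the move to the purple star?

turn left 154°, forward 1.8 m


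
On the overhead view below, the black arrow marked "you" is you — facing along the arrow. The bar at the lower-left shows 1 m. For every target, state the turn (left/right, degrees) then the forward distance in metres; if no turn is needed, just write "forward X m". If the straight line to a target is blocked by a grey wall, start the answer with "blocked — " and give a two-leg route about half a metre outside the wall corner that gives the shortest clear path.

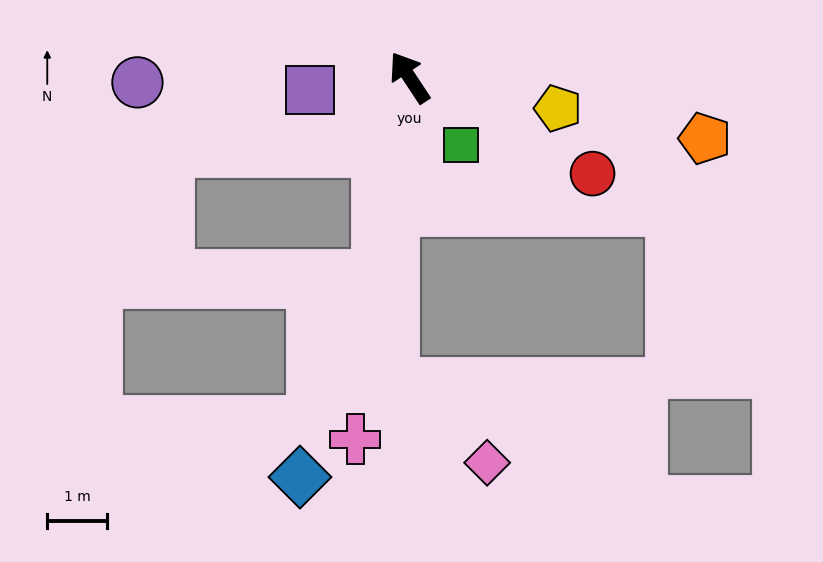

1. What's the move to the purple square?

turn left 64°, forward 1.7 m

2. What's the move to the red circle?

turn right 151°, forward 3.4 m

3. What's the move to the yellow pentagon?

turn right 135°, forward 2.5 m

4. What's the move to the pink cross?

turn left 138°, forward 6.1 m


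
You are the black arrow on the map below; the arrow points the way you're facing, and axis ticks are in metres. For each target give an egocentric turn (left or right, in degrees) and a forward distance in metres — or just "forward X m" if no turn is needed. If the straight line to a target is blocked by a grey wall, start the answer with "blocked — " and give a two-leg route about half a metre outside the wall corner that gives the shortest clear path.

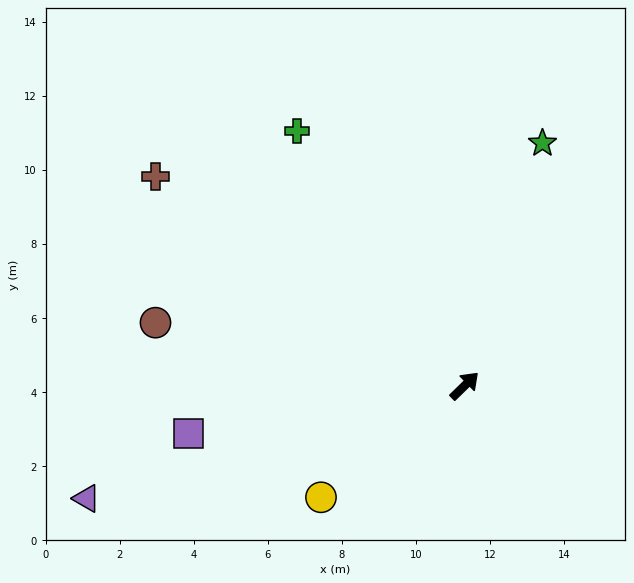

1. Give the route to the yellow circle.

turn left 174°, forward 4.9 m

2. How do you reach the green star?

turn left 28°, forward 6.9 m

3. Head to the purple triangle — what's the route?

turn left 152°, forward 10.7 m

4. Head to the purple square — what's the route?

turn left 145°, forward 7.6 m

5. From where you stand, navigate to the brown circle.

turn left 124°, forward 8.5 m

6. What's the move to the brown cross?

turn left 102°, forward 10.1 m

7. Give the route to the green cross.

turn left 79°, forward 8.2 m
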